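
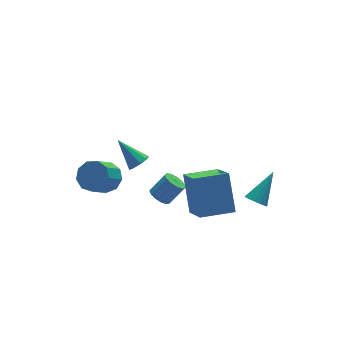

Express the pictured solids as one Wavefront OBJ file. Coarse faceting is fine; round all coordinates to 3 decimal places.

v -3.099 3.227 -3.635
v -2.602 3.604 -2.986
v -3.563 3.071 -1.937
v -4.061 2.693 -2.585
v -3.032 4 -3.179
v -3.994 3.467 -2.13
v -3.493 4.034 -3.585
v -4.455 3.501 -2.536
v -3.77 3.691 -4.014
v -4.732 3.157 -2.965
v -3.733 3.13 -4.266
v -4.695 2.596 -3.216
v -3.4 2.614 -4.222
v -4.362 2.081 -3.173
v -2.925 2.386 -3.903
v -3.887 1.852 -2.854
v -2.532 2.55 -3.459
v -3.494 2.017 -2.41
v -2.404 3.032 -3.097
v -3.366 2.498 -2.048
v 2.099 -2.68 -2.624
v 2.41 -3.201 -2.685
v 3.381 -2.06 -1.396
v 2.518 -3.043 -2.878
v 2.543 -2.813 -3.02
v 2.48 -2.557 -3.084
v 2.342 -2.325 -3.056
v 2.155 -2.163 -2.943
v 1.958 -2.104 -2.767
v 1.788 -2.159 -2.562
v 1.68 -2.317 -2.37
v 1.655 -2.546 -2.227
v 1.718 -2.803 -2.164
v 1.856 -3.035 -2.191
v 2.043 -3.196 -2.304
v 2.24 -3.256 -2.48
v -2.972 -0.334 0.663
v -2.449 -0.355 0.957
v -3.528 0.774 1.737
v -2.435 -0.066 0.666
v -2.672 0.098 0.374
v -3.049 0.06 0.217
v -3.39 -0.162 0.269
v -3.535 -0.465 0.506
v -3.417 -0.706 0.816
v -3.09 -0.773 1.055
v -2.707 -0.634 1.11
v -0.858 -1.481 -3.223
v -1.131 -3.067 -2.003
v -0.545 -0.194 -1.479
v -0.818 -1.78 -0.259
v 0.858 -1.82 -3.281
v 0.585 -3.406 -2.061
v 1.171 -0.533 -1.537
v 0.898 -2.119 -0.317
v -3.037 -2.652 0.189
v -2.754 -3.092 -0.082
v -1.979 -3.149 0.819
v -2.263 -2.708 1.091
v -2.612 -2.811 -0.187
v -1.837 -2.867 0.715
v -2.604 -2.479 -0.172
v -1.83 -2.535 0.729
v -2.735 -2.202 -0.043
v -1.96 -2.258 0.859
v -2.961 -2.067 0.16
v -2.186 -2.124 1.062
v -3.212 -2.119 0.373
v -2.437 -2.175 1.274
v -3.407 -2.339 0.527
v -2.632 -2.396 1.428
v -3.485 -2.659 0.574
v -2.71 -2.716 1.475
v -3.421 -2.976 0.499
v -2.646 -3.033 1.4
v -3.235 -3.191 0.325
v -2.46 -3.247 1.227
v -2.986 -3.234 0.109
v -2.211 -3.291 1.01
f 2 1 5
f 2 5 3
f 3 5 6
f 3 6 4
f 5 1 7
f 5 7 6
f 6 7 8
f 6 8 4
f 7 1 9
f 7 9 8
f 8 9 10
f 8 10 4
f 9 1 11
f 9 11 10
f 10 11 12
f 10 12 4
f 11 1 13
f 11 13 12
f 12 13 14
f 12 14 4
f 13 1 15
f 13 15 14
f 14 15 16
f 14 16 4
f 15 1 17
f 15 17 16
f 16 17 18
f 16 18 4
f 17 1 19
f 17 19 18
f 18 19 20
f 18 20 4
f 19 1 2
f 19 2 20
f 20 2 3
f 20 3 4
f 22 21 24
f 22 24 23
f 24 21 25
f 24 25 23
f 25 21 26
f 25 26 23
f 26 21 27
f 26 27 23
f 27 21 28
f 27 28 23
f 28 21 29
f 28 29 23
f 29 21 30
f 29 30 23
f 30 21 31
f 30 31 23
f 31 21 32
f 31 32 23
f 32 21 33
f 32 33 23
f 33 21 34
f 33 34 23
f 34 21 35
f 34 35 23
f 35 21 36
f 35 36 23
f 36 21 22
f 36 22 23
f 38 37 40
f 38 40 39
f 40 37 41
f 40 41 39
f 41 37 42
f 41 42 39
f 42 37 43
f 42 43 39
f 43 37 44
f 43 44 39
f 44 37 45
f 44 45 39
f 45 37 46
f 45 46 39
f 46 37 47
f 46 47 39
f 47 37 38
f 47 38 39
f 49 51 48
f 52 49 48
f 48 51 50
f 50 52 48
f 49 55 51
f 53 49 52
f 53 55 49
f 51 55 50
f 54 52 50
f 50 55 54
f 54 53 52
f 55 53 54
f 57 56 60
f 57 60 58
f 58 60 61
f 58 61 59
f 60 56 62
f 60 62 61
f 61 62 63
f 61 63 59
f 62 56 64
f 62 64 63
f 63 64 65
f 63 65 59
f 64 56 66
f 64 66 65
f 65 66 67
f 65 67 59
f 66 56 68
f 66 68 67
f 67 68 69
f 67 69 59
f 68 56 70
f 68 70 69
f 69 70 71
f 69 71 59
f 70 56 72
f 70 72 71
f 71 72 73
f 71 73 59
f 72 56 74
f 72 74 73
f 73 74 75
f 73 75 59
f 74 56 76
f 74 76 75
f 75 76 77
f 75 77 59
f 76 56 78
f 76 78 77
f 77 78 79
f 77 79 59
f 78 56 57
f 78 57 79
f 79 57 58
f 79 58 59



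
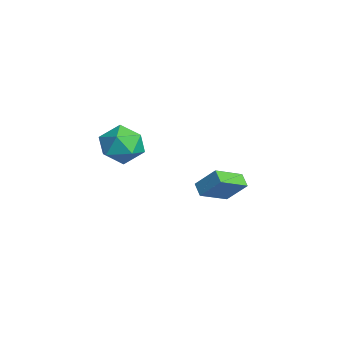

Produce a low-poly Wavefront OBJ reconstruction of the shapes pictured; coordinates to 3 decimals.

v -1.148 3.92 -4.043
v -0.494 2.428 -3.253
v -1.853 3.838 -3.613
v -1.199 2.347 -2.823
v -0.561 4.773 -2.917
v 0.093 3.282 -2.127
v -1.266 4.692 -2.487
v -0.612 3.2 -1.697
v 1.678 -2.182 2.416
v 2.129 -1.59 1.517
v 3.391 -2.29 3.203
v 3.842 -1.698 2.304
v 3.132 -1.161 3.058
v 2.073 -1.095 2.572
v 3.447 -2.785 2.148
v 2.388 -2.719 1.662
v 3.222 -1.963 1.351
v 3.027 -0.959 1.913
v 2.493 -2.921 2.807
v 2.298 -1.917 3.369
f 2 4 1
f 5 2 1
f 1 4 3
f 3 5 1
f 2 8 4
f 6 2 5
f 6 8 2
f 4 8 3
f 7 5 3
f 3 8 7
f 7 6 5
f 8 6 7
f 9 20 14
f 9 14 10
f 9 10 16
f 9 16 19
f 9 19 20
f 10 14 18
f 14 20 13
f 20 19 11
f 19 16 15
f 16 10 17
f 12 18 13
f 12 13 11
f 12 11 15
f 12 15 17
f 12 17 18
f 13 18 14
f 11 13 20
f 15 11 19
f 17 15 16
f 18 17 10



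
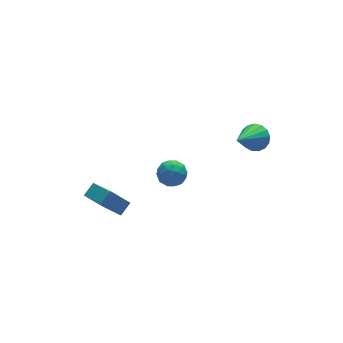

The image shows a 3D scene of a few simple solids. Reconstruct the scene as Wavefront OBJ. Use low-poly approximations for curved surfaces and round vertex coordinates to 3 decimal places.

v 3.773 -1.262 2.681
v 4.324 -1.433 3.191
v 2.307 -2.178 3.959
v 4.207 -1.099 3.296
v 3.991 -0.803 3.259
v 3.725 -0.612 3.091
v 3.469 -0.57 2.828
v 3.284 -0.687 2.532
v 3.21 -0.935 2.27
v 3.266 -1.258 2.102
v 3.437 -1.583 2.066
v 3.686 -1.833 2.172
v 3.955 -1.953 2.394
v 4.182 -1.915 2.682
v 4.315 -1.727 2.969
v -2.869 1.78 -3.017
v -2.626 0.194 -2.223
v -3.732 2.153 -2.007
v -3.489 0.567 -1.213
v -2.231 2.093 -2.587
v -1.988 0.507 -1.793
v -3.094 2.466 -1.577
v -2.851 0.88 -0.783
v 0.53 2.299 -1.371
v 1.195 2.438 -1.831
v 0.425 1.082 -1.889
v 1.09 1.221 -2.349
v 1.162 1.144 -1.536
v 1.227 1.897 -1.215
v 0.393 1.623 -2.505
v 0.458 2.376 -2.184
v 1.11 2.02 -2.531
v 1.586 1.724 -1.932
v 0.034 1.796 -1.788
v 0.51 1.5 -1.189
v 0.872 2.475 -1.555
v 0.748 1.045 -2.165
v 0.791 1 -1.686
v 1.182 1.081 -1.957
v 0.891 2.157 -1.194
v 1.282 2.239 -1.464
v 1.262 1.478 -1.29
v 0.338 1.281 -2.256
v 0.729 1.363 -2.526
v 0.438 2.439 -1.763
v 0.829 2.52 -2.034
v 0.358 2.042 -2.43
v 1.213 2.311 -2.237
v 1.151 1.596 -2.542
v 0.741 1.832 -2.634
v 0.779 2.275 -2.445
v 1.492 2.137 -1.885
v 1.431 1.422 -2.19
v 1.473 1.377 -1.712
v 1.511 1.819 -1.524
v 1.442 1.891 -2.297
v 0.189 2.098 -1.53
v 0.128 1.383 -1.835
v 0.109 1.701 -2.196
v 0.147 2.143 -2.008
v 0.469 1.924 -1.178
v 0.407 1.209 -1.483
v 0.841 1.245 -1.275
v 0.879 1.688 -1.086
v 0.178 1.629 -1.423
f 2 1 4
f 2 4 3
f 4 1 5
f 4 5 3
f 5 1 6
f 5 6 3
f 6 1 7
f 6 7 3
f 7 1 8
f 7 8 3
f 8 1 9
f 8 9 3
f 9 1 10
f 9 10 3
f 10 1 11
f 10 11 3
f 11 1 12
f 11 12 3
f 12 1 13
f 12 13 3
f 13 1 14
f 13 14 3
f 14 1 15
f 14 15 3
f 15 1 2
f 15 2 3
f 17 19 16
f 20 17 16
f 16 19 18
f 18 20 16
f 17 23 19
f 21 17 20
f 21 23 17
f 19 23 18
f 22 20 18
f 18 23 22
f 22 21 20
f 23 21 22
f 24 61 40
f 61 35 64
f 40 64 29
f 61 64 40
f 24 40 36
f 40 29 41
f 36 41 25
f 40 41 36
f 24 36 45
f 36 25 46
f 45 46 31
f 36 46 45
f 24 45 57
f 45 31 60
f 57 60 34
f 45 60 57
f 24 57 61
f 57 34 65
f 61 65 35
f 57 65 61
f 25 41 52
f 41 29 55
f 52 55 33
f 41 55 52
f 29 64 42
f 64 35 63
f 42 63 28
f 64 63 42
f 35 65 62
f 65 34 58
f 62 58 26
f 65 58 62
f 34 60 59
f 60 31 47
f 59 47 30
f 60 47 59
f 31 46 51
f 46 25 48
f 51 48 32
f 46 48 51
f 27 53 39
f 53 33 54
f 39 54 28
f 53 54 39
f 27 39 37
f 39 28 38
f 37 38 26
f 39 38 37
f 27 37 44
f 37 26 43
f 44 43 30
f 37 43 44
f 27 44 49
f 44 30 50
f 49 50 32
f 44 50 49
f 27 49 53
f 49 32 56
f 53 56 33
f 49 56 53
f 28 54 42
f 54 33 55
f 42 55 29
f 54 55 42
f 26 38 62
f 38 28 63
f 62 63 35
f 38 63 62
f 30 43 59
f 43 26 58
f 59 58 34
f 43 58 59
f 32 50 51
f 50 30 47
f 51 47 31
f 50 47 51
f 33 56 52
f 56 32 48
f 52 48 25
f 56 48 52



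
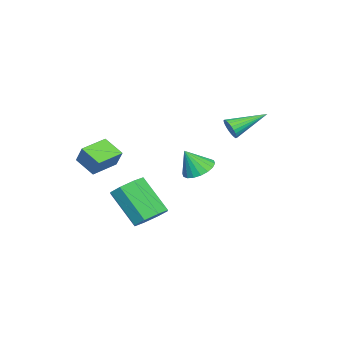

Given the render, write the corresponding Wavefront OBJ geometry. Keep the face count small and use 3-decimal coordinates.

v -1.865 1.182 -2.918
v -1.027 1.186 -3.153
v -1.515 0.578 -1.682
v -1.068 1.528 -2.974
v -1.267 1.8 -2.785
v -1.584 1.951 -2.622
v -1.957 1.949 -2.517
v -2.312 1.795 -2.492
v -2.578 1.52 -2.552
v -2.702 1.178 -2.684
v -2.661 0.837 -2.862
v -2.462 0.564 -3.052
v -2.145 0.414 -3.215
v -1.772 0.416 -3.319
v -1.417 0.569 -3.344
v -1.152 0.844 -3.285
v 3.975 -1.98 -1.14
v 3.553 -2.922 -0.548
v 2.734 -1.312 -0.962
v 2.312 -2.254 -0.37
v 4.328 -1.566 -0.23
v 3.906 -2.508 0.362
v 3.087 -0.898 -0.052
v 2.665 -1.84 0.54
v 2.547 0.254 -4.251
v 3.427 0.226 -3.951
v 2.833 -1.121 -2.33
v 1.953 -1.094 -2.629
v 3.053 0.752 -3.651
v 2.459 -0.595 -2.029
v 2.383 0.986 -3.702
v 1.789 -0.361 -2.081
v 1.809 0.791 -4.074
v 1.215 -0.556 -2.453
v 1.667 0.281 -4.55
v 1.073 -1.066 -2.929
v 2.041 -0.245 -4.851
v 1.447 -1.592 -3.229
v 2.711 -0.479 -4.799
v 2.117 -1.826 -3.178
v 3.285 -0.284 -4.427
v 2.691 -1.631 -2.806
v 0.283 3.275 0.82
v 0.619 3.294 1.316
v -0.803 4.705 1.5
v 0.732 3.446 1.179
v 0.777 3.571 0.986
v 0.747 3.652 0.769
v 0.646 3.675 0.559
v 0.49 3.637 0.388
v 0.302 3.545 0.284
v 0.111 3.411 0.261
v -0.053 3.256 0.323
v -0.167 3.105 0.461
v -0.212 2.979 0.653
v -0.181 2.898 0.871
v -0.08 2.875 1.081
v 0.076 2.913 1.251
v 0.264 3.006 1.355
v 0.454 3.139 1.378
f 2 1 4
f 2 4 3
f 4 1 5
f 4 5 3
f 5 1 6
f 5 6 3
f 6 1 7
f 6 7 3
f 7 1 8
f 7 8 3
f 8 1 9
f 8 9 3
f 9 1 10
f 9 10 3
f 10 1 11
f 10 11 3
f 11 1 12
f 11 12 3
f 12 1 13
f 12 13 3
f 13 1 14
f 13 14 3
f 14 1 15
f 14 15 3
f 15 1 16
f 15 16 3
f 16 1 2
f 16 2 3
f 18 20 17
f 21 18 17
f 17 20 19
f 19 21 17
f 18 24 20
f 22 18 21
f 22 24 18
f 20 24 19
f 23 21 19
f 19 24 23
f 23 22 21
f 24 22 23
f 26 25 29
f 26 29 27
f 27 29 30
f 27 30 28
f 29 25 31
f 29 31 30
f 30 31 32
f 30 32 28
f 31 25 33
f 31 33 32
f 32 33 34
f 32 34 28
f 33 25 35
f 33 35 34
f 34 35 36
f 34 36 28
f 35 25 37
f 35 37 36
f 36 37 38
f 36 38 28
f 37 25 39
f 37 39 38
f 38 39 40
f 38 40 28
f 39 25 41
f 39 41 40
f 40 41 42
f 40 42 28
f 41 25 26
f 41 26 42
f 42 26 27
f 42 27 28
f 44 43 46
f 44 46 45
f 46 43 47
f 46 47 45
f 47 43 48
f 47 48 45
f 48 43 49
f 48 49 45
f 49 43 50
f 49 50 45
f 50 43 51
f 50 51 45
f 51 43 52
f 51 52 45
f 52 43 53
f 52 53 45
f 53 43 54
f 53 54 45
f 54 43 55
f 54 55 45
f 55 43 56
f 55 56 45
f 56 43 57
f 56 57 45
f 57 43 58
f 57 58 45
f 58 43 59
f 58 59 45
f 59 43 60
f 59 60 45
f 60 43 44
f 60 44 45



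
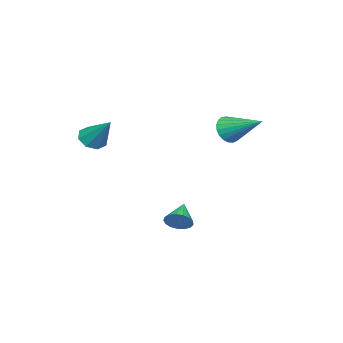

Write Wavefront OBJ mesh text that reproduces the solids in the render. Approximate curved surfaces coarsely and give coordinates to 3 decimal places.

v 0.884 1.996 -3.161
v 1.275 1.734 -2.643
v -0.244 1.664 -2.479
v 1.232 2.055 -2.557
v 1.11 2.362 -2.609
v 0.936 2.586 -2.787
v 0.75 2.675 -3.052
v 0.595 2.608 -3.341
v 0.506 2.401 -3.589
v 0.504 2.102 -3.739
v 0.588 1.778 -3.757
v 0.741 1.505 -3.638
v 0.926 1.344 -3.41
v 1.102 1.332 -3.125
v 1.228 1.473 -2.848
v 3.154 -1.119 2.226
v 3.797 -1.476 2.308
v 3.686 0.139 3.534
v 3.822 -1.073 1.911
v 3.456 -0.697 1.698
v 2.913 -0.568 1.795
v 2.511 -0.761 2.144
v 2.486 -1.164 2.542
v 2.853 -1.54 2.754
v 3.396 -1.669 2.658
v -3.047 2.487 1.541
v -2.438 2.168 1.987
v -2.713 4.413 2.459
v -2.273 2.273 1.708
v -2.243 2.415 1.399
v -2.351 2.569 1.115
v -2.58 2.709 0.905
v -2.89 2.811 0.804
v -3.226 2.857 0.831
v -3.532 2.838 0.981
v -3.754 2.759 1.227
v -3.854 2.633 1.528
v -3.814 2.482 1.831
v -3.642 2.331 2.084
v -3.367 2.208 2.242
v -3.036 2.132 2.28
v -2.708 2.118 2.19
f 2 1 4
f 2 4 3
f 4 1 5
f 4 5 3
f 5 1 6
f 5 6 3
f 6 1 7
f 6 7 3
f 7 1 8
f 7 8 3
f 8 1 9
f 8 9 3
f 9 1 10
f 9 10 3
f 10 1 11
f 10 11 3
f 11 1 12
f 11 12 3
f 12 1 13
f 12 13 3
f 13 1 14
f 13 14 3
f 14 1 15
f 14 15 3
f 15 1 2
f 15 2 3
f 17 16 19
f 17 19 18
f 19 16 20
f 19 20 18
f 20 16 21
f 20 21 18
f 21 16 22
f 21 22 18
f 22 16 23
f 22 23 18
f 23 16 24
f 23 24 18
f 24 16 25
f 24 25 18
f 25 16 17
f 25 17 18
f 27 26 29
f 27 29 28
f 29 26 30
f 29 30 28
f 30 26 31
f 30 31 28
f 31 26 32
f 31 32 28
f 32 26 33
f 32 33 28
f 33 26 34
f 33 34 28
f 34 26 35
f 34 35 28
f 35 26 36
f 35 36 28
f 36 26 37
f 36 37 28
f 37 26 38
f 37 38 28
f 38 26 39
f 38 39 28
f 39 26 40
f 39 40 28
f 40 26 41
f 40 41 28
f 41 26 42
f 41 42 28
f 42 26 27
f 42 27 28



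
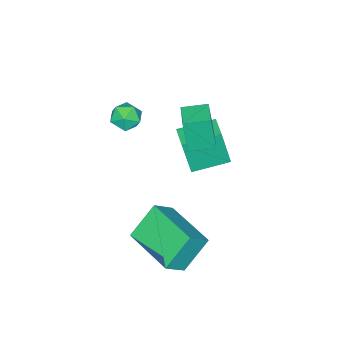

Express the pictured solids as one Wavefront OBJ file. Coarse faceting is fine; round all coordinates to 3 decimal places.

v -3.584 -2.937 -0.721
v -3.43 -3.276 0.918
v -4.739 -1.981 -0.415
v -4.585 -2.32 1.223
v -2.915 -2.16 -0.623
v -2.761 -2.499 1.015
v -4.07 -1.204 -0.318
v -3.916 -1.543 1.321
v -3.564 -1.645 1.751
v -3.569 -1.908 3.269
v -2.755 -0.926 1.879
v -2.76 -1.189 3.396
v -2.88 -2.391 1.624
v -2.885 -2.654 3.141
v -2.071 -1.672 1.751
v -2.076 -1.935 3.269
v -1.654 -3.46 3.394
v -1.104 -3.094 3.446
v -1.056 -4.346 3.314
v -0.506 -3.98 3.366
v -0.908 -4.051 3.888
v -1.278 -3.503 3.937
v -0.882 -3.937 2.823
v -1.252 -3.389 2.872
v -0.627 -3.388 3.094
v -0.644 -3.459 3.752
v -1.516 -3.981 3.008
v -1.533 -4.052 3.666
v -1.112 -1.635 -0.944
v -0.305 -1.847 -0.182
v -0.547 0.439 -0.965
v 0.259 0.227 -0.202
v -0.079 -1.927 -2.118
v 0.727 -2.139 -1.355
v 0.485 0.147 -2.138
v 1.292 -0.065 -1.376
f 2 4 1
f 5 2 1
f 1 4 3
f 3 5 1
f 2 8 4
f 6 2 5
f 6 8 2
f 4 8 3
f 7 5 3
f 3 8 7
f 7 6 5
f 8 6 7
f 10 12 9
f 13 10 9
f 9 12 11
f 11 13 9
f 10 16 12
f 14 10 13
f 14 16 10
f 12 16 11
f 15 13 11
f 11 16 15
f 15 14 13
f 16 14 15
f 17 28 22
f 17 22 18
f 17 18 24
f 17 24 27
f 17 27 28
f 18 22 26
f 22 28 21
f 28 27 19
f 27 24 23
f 24 18 25
f 20 26 21
f 20 21 19
f 20 19 23
f 20 23 25
f 20 25 26
f 21 26 22
f 19 21 28
f 23 19 27
f 25 23 24
f 26 25 18
f 30 32 29
f 33 30 29
f 29 32 31
f 31 33 29
f 30 36 32
f 34 30 33
f 34 36 30
f 32 36 31
f 35 33 31
f 31 36 35
f 35 34 33
f 36 34 35



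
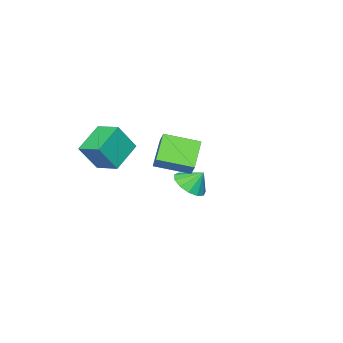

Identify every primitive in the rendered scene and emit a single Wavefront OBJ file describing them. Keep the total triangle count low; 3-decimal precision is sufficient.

v -2.237 -0.569 -2.489
v -1.76 0.214 -2.957
v -2.483 0.129 -1.571
v -2.315 0.238 -3.124
v -2.846 0.005 -3.09
v -3.183 -0.41 -2.864
v -3.22 -0.876 -2.52
v -2.944 -1.244 -2.166
v -2.444 -1.398 -1.914
v -1.879 -1.289 -1.845
v -1.426 -0.952 -1.981
v -1.232 -0.493 -2.278
v -1.356 -0.058 -2.642
v 3.066 1.242 2.74
v 3.39 1.657 3.355
v 2.08 2.751 2.24
v 2.405 3.166 2.856
v 4.475 1.794 1.624
v 4.8 2.209 2.24
v 3.49 3.303 1.125
v 3.814 3.718 1.74
v 3.972 -1.862 0.518
v 2.36 -1.875 1.504
v 4.135 -0.522 0.802
v 2.523 -0.535 1.789
v 4.877 -2.285 1.991
v 3.265 -2.298 2.978
v 5.04 -0.945 2.276
v 3.428 -0.958 3.262
f 2 1 4
f 2 4 3
f 4 1 5
f 4 5 3
f 5 1 6
f 5 6 3
f 6 1 7
f 6 7 3
f 7 1 8
f 7 8 3
f 8 1 9
f 8 9 3
f 9 1 10
f 9 10 3
f 10 1 11
f 10 11 3
f 11 1 12
f 11 12 3
f 12 1 13
f 12 13 3
f 13 1 2
f 13 2 3
f 15 17 14
f 18 15 14
f 14 17 16
f 16 18 14
f 15 21 17
f 19 15 18
f 19 21 15
f 17 21 16
f 20 18 16
f 16 21 20
f 20 19 18
f 21 19 20
f 23 25 22
f 26 23 22
f 22 25 24
f 24 26 22
f 23 29 25
f 27 23 26
f 27 29 23
f 25 29 24
f 28 26 24
f 24 29 28
f 28 27 26
f 29 27 28



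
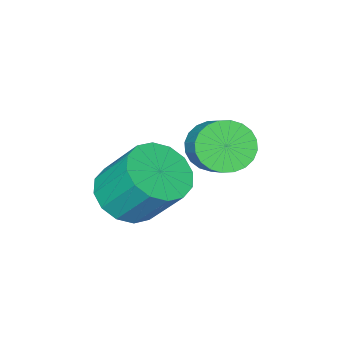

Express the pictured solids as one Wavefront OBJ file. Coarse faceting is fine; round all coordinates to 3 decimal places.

v 1.929 1.121 0.433
v 3 1.313 0.504
v 2.701 2.43 1.998
v 1.631 2.239 1.927
v 2.802 1.716 0.162
v 2.503 2.834 1.657
v 2.37 1.96 -0.106
v 2.071 3.078 1.388
v 1.82 1.979 -0.231
v 1.521 3.097 1.264
v 1.299 1.768 -0.177
v 1 2.886 1.317
v 0.947 1.384 0.04
v 0.649 2.502 1.534
v 0.859 0.93 0.362
v 0.56 2.047 1.856
v 1.057 0.526 0.703
v 0.758 1.644 2.198
v 1.489 0.282 0.972
v 1.19 1.4 2.466
v 2.039 0.263 1.096
v 1.74 1.381 2.591
v 2.56 0.474 1.043
v 2.261 1.592 2.537
v 2.911 0.858 0.826
v 2.613 1.976 2.32
v 0.344 3.077 2.845
v 0.785 3.395 2.166
v 1.356 4.461 3.036
v 0.916 4.143 3.715
v 0.494 3.569 2.143
v 1.065 4.635 3.014
v 0.181 3.668 2.228
v 0.752 4.734 3.098
v -0.108 3.677 2.407
v 0.463 4.743 3.277
v -0.328 3.595 2.652
v 0.244 4.661 3.522
v -0.445 3.433 2.927
v 0.126 4.499 3.797
v -0.442 3.218 3.189
v 0.129 4.284 4.059
v -0.32 2.981 3.399
v 0.252 4.047 4.269
v -0.096 2.759 3.524
v 0.475 3.825 4.394
v 0.195 2.585 3.546
v 0.766 3.651 4.417
v 0.508 2.486 3.462
v 1.079 3.552 4.332
v 0.797 2.477 3.283
v 1.368 3.543 4.153
v 1.016 2.559 3.038
v 1.588 3.625 3.908
v 1.134 2.721 2.763
v 1.705 3.787 3.633
v 1.131 2.936 2.501
v 1.702 4.002 3.371
v 1.008 3.173 2.291
v 1.58 4.239 3.161
f 2 1 5
f 2 5 3
f 3 5 6
f 3 6 4
f 5 1 7
f 5 7 6
f 6 7 8
f 6 8 4
f 7 1 9
f 7 9 8
f 8 9 10
f 8 10 4
f 9 1 11
f 9 11 10
f 10 11 12
f 10 12 4
f 11 1 13
f 11 13 12
f 12 13 14
f 12 14 4
f 13 1 15
f 13 15 14
f 14 15 16
f 14 16 4
f 15 1 17
f 15 17 16
f 16 17 18
f 16 18 4
f 17 1 19
f 17 19 18
f 18 19 20
f 18 20 4
f 19 1 21
f 19 21 20
f 20 21 22
f 20 22 4
f 21 1 23
f 21 23 22
f 22 23 24
f 22 24 4
f 23 1 25
f 23 25 24
f 24 25 26
f 24 26 4
f 25 1 2
f 25 2 26
f 26 2 3
f 26 3 4
f 28 27 31
f 28 31 29
f 29 31 32
f 29 32 30
f 31 27 33
f 31 33 32
f 32 33 34
f 32 34 30
f 33 27 35
f 33 35 34
f 34 35 36
f 34 36 30
f 35 27 37
f 35 37 36
f 36 37 38
f 36 38 30
f 37 27 39
f 37 39 38
f 38 39 40
f 38 40 30
f 39 27 41
f 39 41 40
f 40 41 42
f 40 42 30
f 41 27 43
f 41 43 42
f 42 43 44
f 42 44 30
f 43 27 45
f 43 45 44
f 44 45 46
f 44 46 30
f 45 27 47
f 45 47 46
f 46 47 48
f 46 48 30
f 47 27 49
f 47 49 48
f 48 49 50
f 48 50 30
f 49 27 51
f 49 51 50
f 50 51 52
f 50 52 30
f 51 27 53
f 51 53 52
f 52 53 54
f 52 54 30
f 53 27 55
f 53 55 54
f 54 55 56
f 54 56 30
f 55 27 57
f 55 57 56
f 56 57 58
f 56 58 30
f 57 27 59
f 57 59 58
f 58 59 60
f 58 60 30
f 59 27 28
f 59 28 60
f 60 28 29
f 60 29 30



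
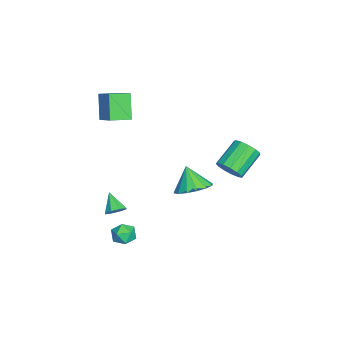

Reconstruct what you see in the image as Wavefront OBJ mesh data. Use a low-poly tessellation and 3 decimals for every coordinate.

v 0.007 -3.325 -3.223
v 0.314 -3.078 -2.797
v -0.767 -3.715 -2.437
v 0.007 -2.805 -2.965
v -0.301 -2.837 -3.283
v -0.428 -3.154 -3.567
v -0.3 -3.571 -3.648
v 0.008 -3.844 -3.481
v 0.315 -3.813 -3.162
v 0.442 -3.495 -2.879
v -3.462 0.212 -4.058
v -2.597 0.463 -3.559
v -4.058 -0.192 -2.822
v -2.892 0.907 -3.556
v -3.34 1.165 -3.688
v -3.82 1.167 -3.919
v -4.205 0.913 -4.187
v -4.39 0.472 -4.421
v -4.327 -0.04 -4.557
v -4.032 -0.484 -4.56
v -3.584 -0.742 -4.428
v -3.104 -0.744 -4.197
v -2.719 -0.49 -3.929
v -2.534 -0.048 -3.695
v 2.071 -2.396 -3.056
v 2.365 -2.636 -3.624
v 1.135 -2.924 -3.316
v 1.429 -3.164 -3.884
v 1.634 -3.388 -3.272
v 2.213 -3.062 -3.111
v 1.287 -2.498 -3.829
v 1.866 -2.172 -3.668
v 1.88 -2.699 -4.102
v 2.095 -3.25 -3.758
v 1.405 -2.31 -3.182
v 1.62 -2.861 -2.838
v 0.686 2.14 0.642
v 1.185 2.216 1.183
v 0.113 3.016 2.059
v -0.386 2.94 1.518
v 1.23 2.547 0.934
v 0.158 3.348 1.811
v 1.102 2.75 0.593
v 0.03 3.551 1.47
v 0.842 2.758 0.267
v -0.23 3.559 1.144
v 0.533 2.571 0.06
v -0.54 3.371 0.937
v 0.272 2.246 0.038
v -0.801 3.047 0.915
v 0.143 1.888 0.207
v -0.93 2.688 1.084
v 0.186 1.609 0.515
v -0.886 2.41 1.391
v 0.388 1.499 0.862
v -0.684 2.3 1.739
v 0.685 1.593 1.14
v -0.387 2.393 2.017
v 0.982 1.86 1.259
v -0.09 2.66 2.136
v -4.165 -4.526 2.337
v -2.78 -3.848 3.323
v -4.547 -3.517 2.18
v -3.162 -2.84 3.166
v -3.298 -4.4 1.034
v -1.913 -3.723 2.02
v -3.68 -3.392 0.877
v -2.295 -2.714 1.863
f 2 1 4
f 2 4 3
f 4 1 5
f 4 5 3
f 5 1 6
f 5 6 3
f 6 1 7
f 6 7 3
f 7 1 8
f 7 8 3
f 8 1 9
f 8 9 3
f 9 1 10
f 9 10 3
f 10 1 2
f 10 2 3
f 12 11 14
f 12 14 13
f 14 11 15
f 14 15 13
f 15 11 16
f 15 16 13
f 16 11 17
f 16 17 13
f 17 11 18
f 17 18 13
f 18 11 19
f 18 19 13
f 19 11 20
f 19 20 13
f 20 11 21
f 20 21 13
f 21 11 22
f 21 22 13
f 22 11 23
f 22 23 13
f 23 11 24
f 23 24 13
f 24 11 12
f 24 12 13
f 25 36 30
f 25 30 26
f 25 26 32
f 25 32 35
f 25 35 36
f 26 30 34
f 30 36 29
f 36 35 27
f 35 32 31
f 32 26 33
f 28 34 29
f 28 29 27
f 28 27 31
f 28 31 33
f 28 33 34
f 29 34 30
f 27 29 36
f 31 27 35
f 33 31 32
f 34 33 26
f 38 37 41
f 38 41 39
f 39 41 42
f 39 42 40
f 41 37 43
f 41 43 42
f 42 43 44
f 42 44 40
f 43 37 45
f 43 45 44
f 44 45 46
f 44 46 40
f 45 37 47
f 45 47 46
f 46 47 48
f 46 48 40
f 47 37 49
f 47 49 48
f 48 49 50
f 48 50 40
f 49 37 51
f 49 51 50
f 50 51 52
f 50 52 40
f 51 37 53
f 51 53 52
f 52 53 54
f 52 54 40
f 53 37 55
f 53 55 54
f 54 55 56
f 54 56 40
f 55 37 57
f 55 57 56
f 56 57 58
f 56 58 40
f 57 37 59
f 57 59 58
f 58 59 60
f 58 60 40
f 59 37 38
f 59 38 60
f 60 38 39
f 60 39 40
f 62 64 61
f 65 62 61
f 61 64 63
f 63 65 61
f 62 68 64
f 66 62 65
f 66 68 62
f 64 68 63
f 67 65 63
f 63 68 67
f 67 66 65
f 68 66 67



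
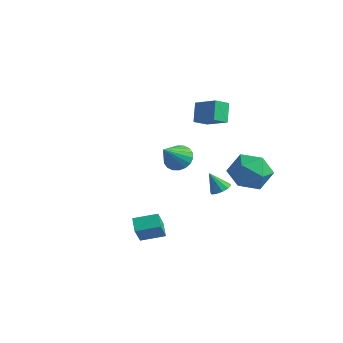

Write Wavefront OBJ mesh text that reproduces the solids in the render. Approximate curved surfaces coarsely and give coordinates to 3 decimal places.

v -0.026 3.129 -2.937
v 0.413 2.752 -2.777
v -0.614 2.891 -1.883
v 0.501 3.09 -2.652
v 0.387 3.442 -2.635
v 0.116 3.675 -2.734
v -0.209 3.699 -2.911
v -0.464 3.506 -3.097
v -0.552 3.168 -3.222
v -0.439 2.815 -3.238
v -0.168 2.582 -3.139
v 0.157 2.558 -2.963
v 0.402 -3.319 -3.457
v 0.663 -3.97 -2.363
v -0.193 -2.846 -3.034
v 0.068 -3.497 -1.94
v 1.292 -2.463 -3.16
v 1.553 -3.114 -2.066
v 0.697 -1.99 -2.737
v 0.958 -2.641 -1.643
v -1.545 2.743 1.581
v -2.005 3.383 2.539
v -1.341 3.548 1.141
v -1.8 4.189 2.099
v -0.2 2.751 2.221
v -0.659 3.392 3.179
v 0.005 3.557 1.781
v -0.455 4.197 2.739
v -2.906 3.11 -1.752
v -2.171 2.858 -2.098
v -2.774 1.81 -0.528
v -2.06 3.112 -1.84
v -2.117 3.365 -1.565
v -2.33 3.568 -1.327
v -2.656 3.68 -1.173
v -3.033 3.679 -1.134
v -3.384 3.565 -1.217
v -3.64 3.361 -1.406
v -3.751 3.108 -1.664
v -3.694 2.854 -1.939
v -3.481 2.651 -2.177
v -3.155 2.539 -2.331
v -2.778 2.54 -2.37
v -2.427 2.654 -2.287
v 1.568 4.291 -0.602
v 2.71 3.987 -1.014
v 0.97 2.373 -0.846
v 2.112 2.069 -1.258
v 1.942 2.377 -0.058
v 2.312 3.563 0.093
v 1.368 2.797 -1.953
v 1.738 3.983 -1.802
v 2.586 3.064 -1.85
v 2.941 2.805 -0.678
v 0.739 3.555 -1.182
v 1.094 3.296 -0.01
f 2 1 4
f 2 4 3
f 4 1 5
f 4 5 3
f 5 1 6
f 5 6 3
f 6 1 7
f 6 7 3
f 7 1 8
f 7 8 3
f 8 1 9
f 8 9 3
f 9 1 10
f 9 10 3
f 10 1 11
f 10 11 3
f 11 1 12
f 11 12 3
f 12 1 2
f 12 2 3
f 14 16 13
f 17 14 13
f 13 16 15
f 15 17 13
f 14 20 16
f 18 14 17
f 18 20 14
f 16 20 15
f 19 17 15
f 15 20 19
f 19 18 17
f 20 18 19
f 22 24 21
f 25 22 21
f 21 24 23
f 23 25 21
f 22 28 24
f 26 22 25
f 26 28 22
f 24 28 23
f 27 25 23
f 23 28 27
f 27 26 25
f 28 26 27
f 30 29 32
f 30 32 31
f 32 29 33
f 32 33 31
f 33 29 34
f 33 34 31
f 34 29 35
f 34 35 31
f 35 29 36
f 35 36 31
f 36 29 37
f 36 37 31
f 37 29 38
f 37 38 31
f 38 29 39
f 38 39 31
f 39 29 40
f 39 40 31
f 40 29 41
f 40 41 31
f 41 29 42
f 41 42 31
f 42 29 43
f 42 43 31
f 43 29 44
f 43 44 31
f 44 29 30
f 44 30 31
f 45 56 50
f 45 50 46
f 45 46 52
f 45 52 55
f 45 55 56
f 46 50 54
f 50 56 49
f 56 55 47
f 55 52 51
f 52 46 53
f 48 54 49
f 48 49 47
f 48 47 51
f 48 51 53
f 48 53 54
f 49 54 50
f 47 49 56
f 51 47 55
f 53 51 52
f 54 53 46



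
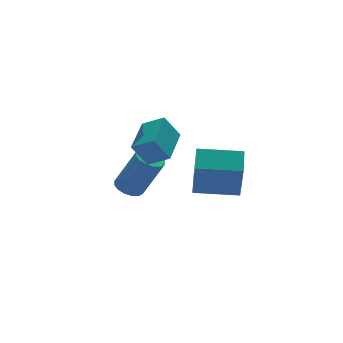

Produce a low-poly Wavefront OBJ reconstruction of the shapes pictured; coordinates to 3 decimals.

v -1.588 -3.536 0.022
v -1.911 -4.338 1.925
v -0.987 -2.556 0.537
v -1.31 -3.358 2.44
v 0.09 -4.502 -0.1
v -0.233 -5.304 1.803
v 0.691 -3.522 0.415
v 0.368 -4.324 2.318
v -2.238 0.99 -1.712
v -1.601 0.888 -1.982
v -0.885 0.208 -0.039
v -1.522 0.31 0.232
v -1.598 1.23 -1.863
v -0.882 0.55 0.08
v -1.767 1.508 -1.704
v -1.051 0.828 0.24
v -2.062 1.647 -1.546
v -1.346 0.967 0.397
v -2.405 1.61 -1.433
v -1.689 0.93 0.51
v -2.702 1.407 -1.395
v -1.986 0.727 0.549
v -2.875 1.092 -1.441
v -2.159 0.412 0.502
v -2.878 0.75 -1.56
v -2.162 0.07 0.383
v -2.709 0.472 -1.72
v -1.993 -0.208 0.224
v -2.414 0.333 -1.877
v -1.698 -0.347 0.066
v -2.071 0.37 -1.99
v -1.355 -0.31 -0.047
v -1.774 0.573 -2.029
v -1.058 -0.107 -0.085
v -3.559 -1.934 2.419
v -2.904 -2.665 2.958
v -2.327 -0.512 2.85
v -1.672 -1.243 3.389
v -2.928 -2.157 1.351
v -2.273 -2.888 1.89
v -1.696 -0.735 1.782
v -1.041 -1.466 2.321
f 2 4 1
f 5 2 1
f 1 4 3
f 3 5 1
f 2 8 4
f 6 2 5
f 6 8 2
f 4 8 3
f 7 5 3
f 3 8 7
f 7 6 5
f 8 6 7
f 10 9 13
f 10 13 11
f 11 13 14
f 11 14 12
f 13 9 15
f 13 15 14
f 14 15 16
f 14 16 12
f 15 9 17
f 15 17 16
f 16 17 18
f 16 18 12
f 17 9 19
f 17 19 18
f 18 19 20
f 18 20 12
f 19 9 21
f 19 21 20
f 20 21 22
f 20 22 12
f 21 9 23
f 21 23 22
f 22 23 24
f 22 24 12
f 23 9 25
f 23 25 24
f 24 25 26
f 24 26 12
f 25 9 27
f 25 27 26
f 26 27 28
f 26 28 12
f 27 9 29
f 27 29 28
f 28 29 30
f 28 30 12
f 29 9 31
f 29 31 30
f 30 31 32
f 30 32 12
f 31 9 33
f 31 33 32
f 32 33 34
f 32 34 12
f 33 9 10
f 33 10 34
f 34 10 11
f 34 11 12
f 36 38 35
f 39 36 35
f 35 38 37
f 37 39 35
f 36 42 38
f 40 36 39
f 40 42 36
f 38 42 37
f 41 39 37
f 37 42 41
f 41 40 39
f 42 40 41



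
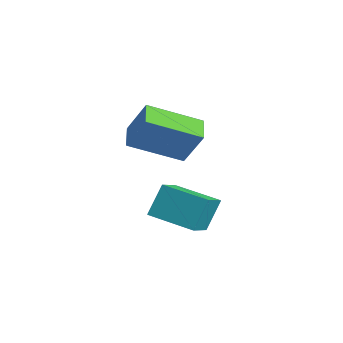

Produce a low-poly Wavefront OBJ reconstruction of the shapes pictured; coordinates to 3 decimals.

v -3.16 1.981 -1.484
v -3.863 2.343 -1.199
v -2.685 3.441 -2.167
v -3.388 3.802 -1.883
v -2.592 2.278 -0.457
v -3.295 2.639 -0.173
v -2.117 3.737 -1.141
v -2.82 4.099 -0.856
v -1.228 2.032 -3.211
v -1.339 2.507 -2.304
v -0.21 2.807 -3.492
v -0.321 3.282 -2.585
v -0.559 1.318 -2.755
v -0.67 1.793 -1.848
v 0.459 2.093 -3.036
v 0.348 2.568 -2.129
f 2 4 1
f 5 2 1
f 1 4 3
f 3 5 1
f 2 8 4
f 6 2 5
f 6 8 2
f 4 8 3
f 7 5 3
f 3 8 7
f 7 6 5
f 8 6 7
f 10 12 9
f 13 10 9
f 9 12 11
f 11 13 9
f 10 16 12
f 14 10 13
f 14 16 10
f 12 16 11
f 15 13 11
f 11 16 15
f 15 14 13
f 16 14 15



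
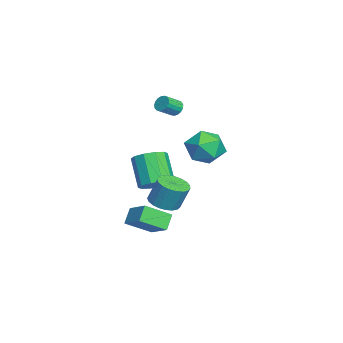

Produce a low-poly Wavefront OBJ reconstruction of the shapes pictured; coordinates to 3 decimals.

v -1.333 -1.436 -3.614
v -0.929 -2.781 -2.787
v -0.223 -0.647 -2.874
v 0.181 -1.992 -2.047
v -0.661 -1.688 -4.353
v -0.257 -3.033 -3.526
v 0.449 -0.899 -3.613
v 0.853 -2.244 -2.786
v -3.284 2.085 0.227
v -2.776 1.745 1.257
v -3.704 0.235 -0.177
v -3.196 -0.105 0.853
v -4.223 0.513 0.867
v -3.963 1.657 1.117
v -2.517 0.323 -0.037
v -2.257 1.467 0.213
v -2.302 0.656 1.094
v -3.356 0.773 1.653
v -3.124 1.207 -0.573
v -4.178 1.324 -0.014
v -3.757 -0.523 3.092
v -3.435 -0.595 2.69
v -2.901 -1.309 3.246
v -3.223 -1.237 3.648
v -3.327 -0.413 2.821
v -2.793 -1.126 3.377
v -3.318 -0.256 3.014
v -2.784 -0.969 3.57
v -3.409 -0.16 3.225
v -2.876 -0.873 3.78
v -3.58 -0.147 3.405
v -3.047 -0.861 3.961
v -3.792 -0.221 3.514
v -3.258 -0.934 4.069
v -3.995 -0.364 3.526
v -3.462 -1.077 4.082
v -4.144 -0.543 3.439
v -3.61 -1.256 3.994
v -4.204 -0.718 3.272
v -3.671 -1.431 3.828
v -4.162 -0.848 3.064
v -3.628 -1.561 3.62
v -4.027 -0.904 2.863
v -3.493 -1.617 3.418
v -3.83 -0.873 2.714
v -3.296 -1.586 3.27
v -3.616 -0.761 2.652
v -3.083 -1.475 3.207
v -3.306 -1.507 -2.243
v -2.52 -1.774 -1.743
v -3.667 -2.181 -0.156
v -4.454 -1.913 -0.657
v -2.605 -1.188 -1.654
v -3.752 -1.594 -0.068
v -2.958 -0.723 -1.79
v -4.106 -1.13 -0.204
v -3.444 -0.557 -2.1
v -4.592 -0.964 -0.513
v -3.878 -0.754 -2.464
v -5.025 -1.161 -0.877
v -4.093 -1.239 -2.744
v -5.24 -1.646 -1.157
v -4.008 -1.826 -2.832
v -5.155 -2.232 -1.246
v -3.654 -2.29 -2.696
v -4.802 -2.697 -1.11
v -3.168 -2.456 -2.387
v -4.316 -2.863 -0.8
v -2.735 -2.259 -2.023
v -3.882 -2.666 -0.436
v 1.077 -1.029 -1.342
v 1.531 -0.36 -1.635
v 1.677 0.139 -0.271
v 1.223 -0.531 0.022
v 1.196 -0.234 -1.646
v 1.343 0.265 -0.282
v 0.841 -0.245 -1.604
v 0.988 0.254 -0.239
v 0.527 -0.391 -1.516
v 0.673 0.107 -0.152
v 0.308 -0.648 -1.399
v 0.454 -0.15 -0.035
v 0.222 -0.971 -1.272
v 0.368 -0.473 0.093
v 0.283 -1.304 -1.157
v 0.43 -0.806 0.208
v 0.482 -1.59 -1.074
v 0.629 -1.091 0.291
v 0.784 -1.778 -1.037
v 0.93 -1.279 0.327
v 1.136 -1.837 -1.053
v 1.283 -1.338 0.311
v 1.478 -1.757 -1.119
v 1.625 -1.258 0.245
v 1.751 -1.55 -1.224
v 1.897 -1.051 0.14
v 1.907 -1.254 -1.349
v 2.053 -0.755 0.015
v 1.92 -0.919 -1.473
v 2.066 -0.42 -0.109
v 1.786 -0.602 -1.574
v 1.933 -0.104 -0.21
f 2 4 1
f 5 2 1
f 1 4 3
f 3 5 1
f 2 8 4
f 6 2 5
f 6 8 2
f 4 8 3
f 7 5 3
f 3 8 7
f 7 6 5
f 8 6 7
f 9 20 14
f 9 14 10
f 9 10 16
f 9 16 19
f 9 19 20
f 10 14 18
f 14 20 13
f 20 19 11
f 19 16 15
f 16 10 17
f 12 18 13
f 12 13 11
f 12 11 15
f 12 15 17
f 12 17 18
f 13 18 14
f 11 13 20
f 15 11 19
f 17 15 16
f 18 17 10
f 22 21 25
f 22 25 23
f 23 25 26
f 23 26 24
f 25 21 27
f 25 27 26
f 26 27 28
f 26 28 24
f 27 21 29
f 27 29 28
f 28 29 30
f 28 30 24
f 29 21 31
f 29 31 30
f 30 31 32
f 30 32 24
f 31 21 33
f 31 33 32
f 32 33 34
f 32 34 24
f 33 21 35
f 33 35 34
f 34 35 36
f 34 36 24
f 35 21 37
f 35 37 36
f 36 37 38
f 36 38 24
f 37 21 39
f 37 39 38
f 38 39 40
f 38 40 24
f 39 21 41
f 39 41 40
f 40 41 42
f 40 42 24
f 41 21 43
f 41 43 42
f 42 43 44
f 42 44 24
f 43 21 45
f 43 45 44
f 44 45 46
f 44 46 24
f 45 21 47
f 45 47 46
f 46 47 48
f 46 48 24
f 47 21 22
f 47 22 48
f 48 22 23
f 48 23 24
f 50 49 53
f 50 53 51
f 51 53 54
f 51 54 52
f 53 49 55
f 53 55 54
f 54 55 56
f 54 56 52
f 55 49 57
f 55 57 56
f 56 57 58
f 56 58 52
f 57 49 59
f 57 59 58
f 58 59 60
f 58 60 52
f 59 49 61
f 59 61 60
f 60 61 62
f 60 62 52
f 61 49 63
f 61 63 62
f 62 63 64
f 62 64 52
f 63 49 65
f 63 65 64
f 64 65 66
f 64 66 52
f 65 49 67
f 65 67 66
f 66 67 68
f 66 68 52
f 67 49 69
f 67 69 68
f 68 69 70
f 68 70 52
f 69 49 50
f 69 50 70
f 70 50 51
f 70 51 52
f 72 71 75
f 72 75 73
f 73 75 76
f 73 76 74
f 75 71 77
f 75 77 76
f 76 77 78
f 76 78 74
f 77 71 79
f 77 79 78
f 78 79 80
f 78 80 74
f 79 71 81
f 79 81 80
f 80 81 82
f 80 82 74
f 81 71 83
f 81 83 82
f 82 83 84
f 82 84 74
f 83 71 85
f 83 85 84
f 84 85 86
f 84 86 74
f 85 71 87
f 85 87 86
f 86 87 88
f 86 88 74
f 87 71 89
f 87 89 88
f 88 89 90
f 88 90 74
f 89 71 91
f 89 91 90
f 90 91 92
f 90 92 74
f 91 71 93
f 91 93 92
f 92 93 94
f 92 94 74
f 93 71 95
f 93 95 94
f 94 95 96
f 94 96 74
f 95 71 97
f 95 97 96
f 96 97 98
f 96 98 74
f 97 71 99
f 97 99 98
f 98 99 100
f 98 100 74
f 99 71 101
f 99 101 100
f 100 101 102
f 100 102 74
f 101 71 72
f 101 72 102
f 102 72 73
f 102 73 74



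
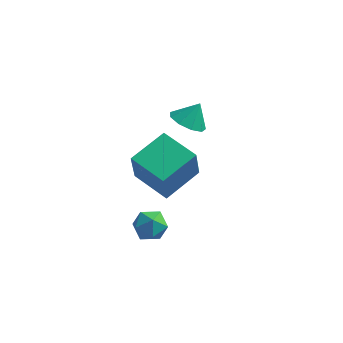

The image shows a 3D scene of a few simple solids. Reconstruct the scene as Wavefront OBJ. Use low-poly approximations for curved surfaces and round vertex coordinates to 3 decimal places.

v -1.193 -4.068 1.245
v -1.179 -4.649 3.075
v -2.967 -3.131 1.555
v -2.953 -3.712 3.385
v -0.167 -2.308 1.795
v -0.153 -2.889 3.625
v -1.941 -1.371 2.105
v -1.927 -1.952 3.935
v -1.998 2.26 1.032
v -1.502 2.919 0.484
v -1.522 2.78 2.088
v -2.115 3.162 0.64
v -2.673 2.982 0.98
v -2.915 2.465 1.343
v -2.728 1.852 1.561
v -2.199 1.429 1.531
v -1.576 1.396 1.268
v -1.151 1.766 0.894
v -1.121 2.368 0.584
v -2.61 -2.424 -3.259
v -1.876 -2.084 -2.789
v -2.884 -3.396 -2.131
v -2.15 -3.056 -1.661
v -2.914 -2.529 -1.78
v -2.745 -1.928 -2.477
v -2.015 -3.552 -2.443
v -1.846 -2.951 -3.14
v -1.508 -2.781 -2.284
v -2.064 -2.149 -1.874
v -2.696 -3.331 -3.046
v -3.252 -2.699 -2.636
f 2 4 1
f 5 2 1
f 1 4 3
f 3 5 1
f 2 8 4
f 6 2 5
f 6 8 2
f 4 8 3
f 7 5 3
f 3 8 7
f 7 6 5
f 8 6 7
f 10 9 12
f 10 12 11
f 12 9 13
f 12 13 11
f 13 9 14
f 13 14 11
f 14 9 15
f 14 15 11
f 15 9 16
f 15 16 11
f 16 9 17
f 16 17 11
f 17 9 18
f 17 18 11
f 18 9 19
f 18 19 11
f 19 9 10
f 19 10 11
f 20 31 25
f 20 25 21
f 20 21 27
f 20 27 30
f 20 30 31
f 21 25 29
f 25 31 24
f 31 30 22
f 30 27 26
f 27 21 28
f 23 29 24
f 23 24 22
f 23 22 26
f 23 26 28
f 23 28 29
f 24 29 25
f 22 24 31
f 26 22 30
f 28 26 27
f 29 28 21



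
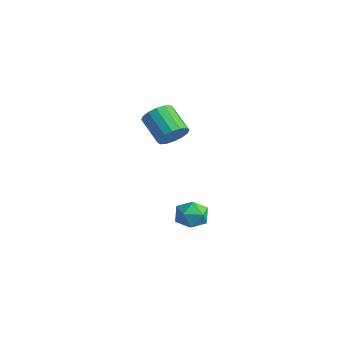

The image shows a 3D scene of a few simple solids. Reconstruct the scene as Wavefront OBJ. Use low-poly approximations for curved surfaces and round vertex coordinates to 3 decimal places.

v 1.139 1.426 -2.774
v 2.067 1.197 -2.804
v 0.873 0.223 -1.836
v 1.801 -0.006 -1.866
v 1.519 0.789 -1.415
v 1.684 1.532 -1.994
v 1.256 -0.112 -2.646
v 1.421 0.631 -3.225
v 2.14 0.246 -2.725
v 2.302 0.803 -1.964
v 0.638 0.617 -2.676
v 0.8 1.174 -1.915
v 1.066 -0.077 3.268
v 1.55 -0.001 3.975
v 0.138 0.014 4.939
v -0.346 -0.063 4.232
v 1.466 0.417 3.846
v 0.054 0.432 4.811
v 1.276 0.703 3.563
v -0.136 0.717 4.527
v 1.029 0.779 3.2
v -0.383 0.794 4.165
v 0.792 0.626 2.856
v -0.62 0.641 3.82
v 0.629 0.285 2.622
v -0.783 0.299 3.586
v 0.582 -0.154 2.561
v -0.83 -0.139 3.525
v 0.666 -0.572 2.689
v -0.746 -0.557 3.654
v 0.856 -0.857 2.973
v -0.556 -0.843 3.937
v 1.103 -0.934 3.335
v -0.309 -0.919 4.3
v 1.34 -0.781 3.68
v -0.072 -0.766 4.644
v 1.503 -0.439 3.914
v 0.091 -0.425 4.878
f 1 12 6
f 1 6 2
f 1 2 8
f 1 8 11
f 1 11 12
f 2 6 10
f 6 12 5
f 12 11 3
f 11 8 7
f 8 2 9
f 4 10 5
f 4 5 3
f 4 3 7
f 4 7 9
f 4 9 10
f 5 10 6
f 3 5 12
f 7 3 11
f 9 7 8
f 10 9 2
f 14 13 17
f 14 17 15
f 15 17 18
f 15 18 16
f 17 13 19
f 17 19 18
f 18 19 20
f 18 20 16
f 19 13 21
f 19 21 20
f 20 21 22
f 20 22 16
f 21 13 23
f 21 23 22
f 22 23 24
f 22 24 16
f 23 13 25
f 23 25 24
f 24 25 26
f 24 26 16
f 25 13 27
f 25 27 26
f 26 27 28
f 26 28 16
f 27 13 29
f 27 29 28
f 28 29 30
f 28 30 16
f 29 13 31
f 29 31 30
f 30 31 32
f 30 32 16
f 31 13 33
f 31 33 32
f 32 33 34
f 32 34 16
f 33 13 35
f 33 35 34
f 34 35 36
f 34 36 16
f 35 13 37
f 35 37 36
f 36 37 38
f 36 38 16
f 37 13 14
f 37 14 38
f 38 14 15
f 38 15 16



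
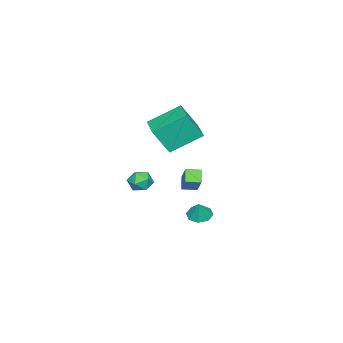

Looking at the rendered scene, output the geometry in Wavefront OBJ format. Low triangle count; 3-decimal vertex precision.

v -0.396 1.193 -0.751
v 0.301 1.126 -1.039
v -0.301 0.074 -0.261
v 0.396 0.007 -0.549
v 0.264 0.498 0.012
v 0.205 1.189 -0.291
v -0.205 0.011 -1.009
v -0.264 0.702 -1.312
v 0.419 0.396 -1.199
v 0.709 0.697 -0.567
v -0.709 0.503 -0.733
v -0.419 0.804 -0.101
v -0.628 0.646 3.412
v -1.762 2.001 4.473
v -1.149 1.351 1.956
v -2.283 2.705 3.016
v 0.863 1.855 3.464
v -0.271 3.209 4.524
v 0.342 2.559 2.007
v -0.792 3.914 3.068
v -2.924 2.493 -3.873
v -2.318 2.74 -4.196
v -2.476 2.687 -2.887
v -2.692 3.145 -4.106
v -3.202 3.168 -3.879
v -3.549 2.796 -3.649
v -3.53 2.246 -3.55
v -3.156 1.842 -3.64
v -2.646 1.819 -3.867
v -2.299 2.191 -4.098
v -2.019 2.851 -1.595
v -2.564 2.551 -0.972
v -1.192 3.556 -0.533
v -1.737 3.256 0.09
v -1.543 2.164 -1.51
v -2.088 1.864 -0.887
v -0.716 2.869 -0.448
v -1.261 2.569 0.175
f 1 12 6
f 1 6 2
f 1 2 8
f 1 8 11
f 1 11 12
f 2 6 10
f 6 12 5
f 12 11 3
f 11 8 7
f 8 2 9
f 4 10 5
f 4 5 3
f 4 3 7
f 4 7 9
f 4 9 10
f 5 10 6
f 3 5 12
f 7 3 11
f 9 7 8
f 10 9 2
f 14 16 13
f 17 14 13
f 13 16 15
f 15 17 13
f 14 20 16
f 18 14 17
f 18 20 14
f 16 20 15
f 19 17 15
f 15 20 19
f 19 18 17
f 20 18 19
f 22 21 24
f 22 24 23
f 24 21 25
f 24 25 23
f 25 21 26
f 25 26 23
f 26 21 27
f 26 27 23
f 27 21 28
f 27 28 23
f 28 21 29
f 28 29 23
f 29 21 30
f 29 30 23
f 30 21 22
f 30 22 23
f 32 34 31
f 35 32 31
f 31 34 33
f 33 35 31
f 32 38 34
f 36 32 35
f 36 38 32
f 34 38 33
f 37 35 33
f 33 38 37
f 37 36 35
f 38 36 37



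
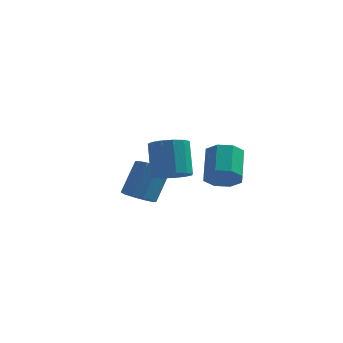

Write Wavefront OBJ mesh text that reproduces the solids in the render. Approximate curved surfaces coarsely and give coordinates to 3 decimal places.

v 0.608 2.482 -0.495
v 1.148 1.995 0.25
v 0.891 3.532 1.439
v 0.352 4.018 0.695
v 1.611 2.438 -0.222
v 1.354 3.975 0.968
v 1.487 2.907 -0.854
v 1.23 4.443 0.336
v 0.849 3.126 -1.275
v 0.592 4.662 -0.086
v 0.069 2.968 -1.239
v -0.188 4.505 -0.05
v -0.394 2.525 -0.768
v -0.651 4.062 0.422
v -0.27 2.057 -0.136
v -0.527 3.593 1.054
v 0.368 1.838 0.286
v 0.111 3.374 1.475
v -3.359 1.038 -1.604
v -2.477 1.128 -1.885
v -2.019 2.231 -0.097
v -2.901 2.142 0.184
v -2.774 1.577 -2.086
v -2.316 2.68 -0.298
v -3.294 1.82 -2.103
v -2.836 2.924 -0.315
v -3.839 1.765 -1.929
v -3.381 2.868 -0.142
v -4.201 1.432 -1.631
v -3.743 2.536 0.156
v -4.241 0.949 -1.323
v -3.783 2.052 0.465
v -3.944 0.5 -1.122
v -3.486 1.603 0.666
v -3.424 0.256 -1.105
v -2.966 1.36 0.683
v -2.879 0.312 -1.278
v -2.421 1.415 0.509
v -2.517 0.644 -1.576
v -2.059 1.748 0.211
v -0.704 -2.653 1.534
v 0.13 -2.112 1.428
v -0.261 -1.166 3.181
v -1.096 -1.707 3.286
v -0.282 -1.82 1.178
v -0.673 -0.873 2.931
v -0.827 -1.792 1.041
v -1.218 -0.845 2.794
v -1.334 -2.037 1.06
v -1.725 -1.091 2.813
v -1.641 -2.478 1.23
v -2.032 -1.532 2.983
v -1.651 -2.975 1.496
v -2.042 -2.028 3.249
v -1.36 -3.369 1.774
v -1.751 -2.423 3.527
v -0.861 -3.536 1.976
v -1.252 -2.59 3.728
v -0.312 -3.423 2.037
v -0.703 -2.477 3.79
v 0.112 -3.065 1.938
v -0.279 -2.119 3.691
v 0.277 -2.577 1.711
v -0.114 -1.63 3.464
f 2 1 5
f 2 5 3
f 3 5 6
f 3 6 4
f 5 1 7
f 5 7 6
f 6 7 8
f 6 8 4
f 7 1 9
f 7 9 8
f 8 9 10
f 8 10 4
f 9 1 11
f 9 11 10
f 10 11 12
f 10 12 4
f 11 1 13
f 11 13 12
f 12 13 14
f 12 14 4
f 13 1 15
f 13 15 14
f 14 15 16
f 14 16 4
f 15 1 17
f 15 17 16
f 16 17 18
f 16 18 4
f 17 1 2
f 17 2 18
f 18 2 3
f 18 3 4
f 20 19 23
f 20 23 21
f 21 23 24
f 21 24 22
f 23 19 25
f 23 25 24
f 24 25 26
f 24 26 22
f 25 19 27
f 25 27 26
f 26 27 28
f 26 28 22
f 27 19 29
f 27 29 28
f 28 29 30
f 28 30 22
f 29 19 31
f 29 31 30
f 30 31 32
f 30 32 22
f 31 19 33
f 31 33 32
f 32 33 34
f 32 34 22
f 33 19 35
f 33 35 34
f 34 35 36
f 34 36 22
f 35 19 37
f 35 37 36
f 36 37 38
f 36 38 22
f 37 19 39
f 37 39 38
f 38 39 40
f 38 40 22
f 39 19 20
f 39 20 40
f 40 20 21
f 40 21 22
f 42 41 45
f 42 45 43
f 43 45 46
f 43 46 44
f 45 41 47
f 45 47 46
f 46 47 48
f 46 48 44
f 47 41 49
f 47 49 48
f 48 49 50
f 48 50 44
f 49 41 51
f 49 51 50
f 50 51 52
f 50 52 44
f 51 41 53
f 51 53 52
f 52 53 54
f 52 54 44
f 53 41 55
f 53 55 54
f 54 55 56
f 54 56 44
f 55 41 57
f 55 57 56
f 56 57 58
f 56 58 44
f 57 41 59
f 57 59 58
f 58 59 60
f 58 60 44
f 59 41 61
f 59 61 60
f 60 61 62
f 60 62 44
f 61 41 63
f 61 63 62
f 62 63 64
f 62 64 44
f 63 41 42
f 63 42 64
f 64 42 43
f 64 43 44



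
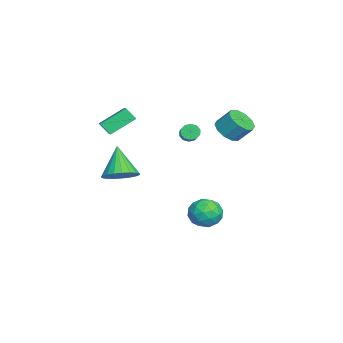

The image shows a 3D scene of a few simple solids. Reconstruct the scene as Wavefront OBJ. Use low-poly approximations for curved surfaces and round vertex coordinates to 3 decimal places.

v 1.142 -3.046 0.597
v 2.001 -2.875 1.246
v -0.102 -3.354 2.323
v 1.833 -2.456 1.199
v 1.545 -2.14 1.049
v 1.188 -1.98 0.82
v 0.823 -2.005 0.552
v 0.513 -2.21 0.293
v 0.312 -2.559 0.085
v 0.254 -2.992 -0.033
v 0.35 -3.435 -0.043
v 0.583 -3.811 0.058
v 0.912 -4.054 0.252
v 1.281 -4.123 0.505
v 1.626 -4.006 0.775
v 1.888 -3.723 1.014
v 2.02 -3.323 1.18
v -0.758 2.745 3.415
v 0.157 2.582 3.384
v 0.333 3.392 4.333
v -0.582 3.555 4.365
v 0.042 3.021 3.031
v 0.219 3.831 3.98
v -0.378 3.355 2.825
v -0.202 4.164 3.774
v -0.944 3.455 2.844
v -0.767 4.265 3.793
v -1.439 3.285 3.082
v -1.262 4.094 4.031
v -1.673 2.908 3.447
v -1.497 3.718 4.396
v -1.559 2.469 3.8
v -1.382 3.279 4.749
v -1.138 2.136 4.006
v -0.962 2.945 4.955
v -0.573 2.035 3.987
v -0.396 2.845 4.936
v -0.078 2.206 3.749
v 0.099 3.015 4.698
v -2.293 1.373 -3.021
v -1.664 2.244 -2.821
v -1.096 0.776 -4.179
v -0.467 1.647 -3.979
v -0.603 0.883 -3.209
v -1.342 1.252 -2.493
v -1.418 1.768 -4.507
v -2.157 2.137 -3.791
v -1.123 2.489 -3.739
v -0.619 1.942 -2.937
v -2.141 1.078 -4.063
v -1.637 0.531 -3.261
v -2.083 1.861 -2.819
v -0.677 1.159 -4.181
v -0.756 0.71 -3.729
v -0.387 1.222 -3.611
v -1.894 1.277 -2.627
v -1.525 1.79 -2.509
v -0.901 0.99 -2.737
v -1.235 1.23 -4.491
v -0.866 1.743 -4.373
v -2.373 1.798 -3.389
v -2.004 2.31 -3.271
v -1.859 2.03 -4.263
v -1.396 2.517 -3.241
v -0.693 2.166 -3.922
v -1.251 2.237 -4.232
v -1.686 2.454 -3.811
v -1.1 2.196 -2.77
v -0.397 1.845 -3.451
v -0.476 1.395 -2.998
v -0.911 1.612 -2.577
v -0.782 2.339 -3.31
v -2.363 1.175 -3.549
v -1.66 0.824 -4.23
v -1.849 1.408 -4.423
v -2.284 1.625 -4.002
v -2.067 0.854 -3.078
v -1.364 0.503 -3.759
v -1.074 0.566 -3.189
v -1.509 0.783 -2.768
v -1.978 0.681 -3.69
v -4.251 0.39 1.513
v -4.053 0.731 1.088
v -2.571 0.911 1.922
v -2.769 0.57 2.347
v -4.215 0.94 1.331
v -2.733 1.119 2.165
v -4.391 0.938 1.643
v -2.909 1.118 2.477
v -4.513 0.727 1.906
v -3.031 0.907 2.74
v -4.535 0.388 2.019
v -3.053 0.567 2.853
v -4.449 0.049 1.938
v -2.967 0.229 2.772
v -4.287 -0.159 1.695
v -2.805 0.02 2.529
v -4.111 -0.158 1.383
v -2.629 0.022 2.217
v -3.989 0.053 1.12
v -2.507 0.233 1.954
v -3.967 0.393 1.007
v -2.485 0.572 1.841
v -1.695 -3.975 2.541
v -1.878 -4.564 3.251
v -2.36 -2.591 3.518
v -2.543 -3.179 4.228
v -0.557 -3.761 3.012
v -0.74 -4.349 3.722
v -1.222 -2.376 3.989
v -1.405 -2.965 4.699
f 2 1 4
f 2 4 3
f 4 1 5
f 4 5 3
f 5 1 6
f 5 6 3
f 6 1 7
f 6 7 3
f 7 1 8
f 7 8 3
f 8 1 9
f 8 9 3
f 9 1 10
f 9 10 3
f 10 1 11
f 10 11 3
f 11 1 12
f 11 12 3
f 12 1 13
f 12 13 3
f 13 1 14
f 13 14 3
f 14 1 15
f 14 15 3
f 15 1 16
f 15 16 3
f 16 1 17
f 16 17 3
f 17 1 2
f 17 2 3
f 19 18 22
f 19 22 20
f 20 22 23
f 20 23 21
f 22 18 24
f 22 24 23
f 23 24 25
f 23 25 21
f 24 18 26
f 24 26 25
f 25 26 27
f 25 27 21
f 26 18 28
f 26 28 27
f 27 28 29
f 27 29 21
f 28 18 30
f 28 30 29
f 29 30 31
f 29 31 21
f 30 18 32
f 30 32 31
f 31 32 33
f 31 33 21
f 32 18 34
f 32 34 33
f 33 34 35
f 33 35 21
f 34 18 36
f 34 36 35
f 35 36 37
f 35 37 21
f 36 18 38
f 36 38 37
f 37 38 39
f 37 39 21
f 38 18 19
f 38 19 39
f 39 19 20
f 39 20 21
f 40 77 56
f 77 51 80
f 56 80 45
f 77 80 56
f 40 56 52
f 56 45 57
f 52 57 41
f 56 57 52
f 40 52 61
f 52 41 62
f 61 62 47
f 52 62 61
f 40 61 73
f 61 47 76
f 73 76 50
f 61 76 73
f 40 73 77
f 73 50 81
f 77 81 51
f 73 81 77
f 41 57 68
f 57 45 71
f 68 71 49
f 57 71 68
f 45 80 58
f 80 51 79
f 58 79 44
f 80 79 58
f 51 81 78
f 81 50 74
f 78 74 42
f 81 74 78
f 50 76 75
f 76 47 63
f 75 63 46
f 76 63 75
f 47 62 67
f 62 41 64
f 67 64 48
f 62 64 67
f 43 69 55
f 69 49 70
f 55 70 44
f 69 70 55
f 43 55 53
f 55 44 54
f 53 54 42
f 55 54 53
f 43 53 60
f 53 42 59
f 60 59 46
f 53 59 60
f 43 60 65
f 60 46 66
f 65 66 48
f 60 66 65
f 43 65 69
f 65 48 72
f 69 72 49
f 65 72 69
f 44 70 58
f 70 49 71
f 58 71 45
f 70 71 58
f 42 54 78
f 54 44 79
f 78 79 51
f 54 79 78
f 46 59 75
f 59 42 74
f 75 74 50
f 59 74 75
f 48 66 67
f 66 46 63
f 67 63 47
f 66 63 67
f 49 72 68
f 72 48 64
f 68 64 41
f 72 64 68
f 83 82 86
f 83 86 84
f 84 86 87
f 84 87 85
f 86 82 88
f 86 88 87
f 87 88 89
f 87 89 85
f 88 82 90
f 88 90 89
f 89 90 91
f 89 91 85
f 90 82 92
f 90 92 91
f 91 92 93
f 91 93 85
f 92 82 94
f 92 94 93
f 93 94 95
f 93 95 85
f 94 82 96
f 94 96 95
f 95 96 97
f 95 97 85
f 96 82 98
f 96 98 97
f 97 98 99
f 97 99 85
f 98 82 100
f 98 100 99
f 99 100 101
f 99 101 85
f 100 82 102
f 100 102 101
f 101 102 103
f 101 103 85
f 102 82 83
f 102 83 103
f 103 83 84
f 103 84 85
f 105 107 104
f 108 105 104
f 104 107 106
f 106 108 104
f 105 111 107
f 109 105 108
f 109 111 105
f 107 111 106
f 110 108 106
f 106 111 110
f 110 109 108
f 111 109 110



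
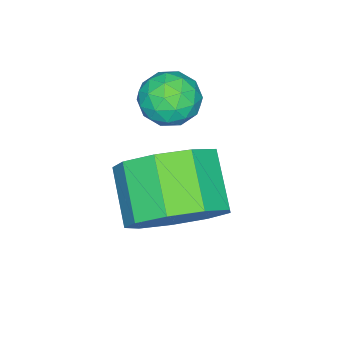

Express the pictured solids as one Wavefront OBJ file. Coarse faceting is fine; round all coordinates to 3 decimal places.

v -0.426 2.502 -1.206
v 0.002 2.916 -0.997
v 0.298 2.024 -1.743
v 0.726 2.438 -1.534
v 0.471 2.02 -1.136
v 0.023 2.315 -0.804
v 0.277 2.625 -1.936
v -0.171 2.92 -1.604
v 0.437 2.991 -1.448
v 0.556 2.618 -0.954
v -0.256 2.322 -1.786
v -0.137 1.949 -1.292
v -0.276 2.751 -1.054
v 0.576 2.189 -1.686
v 0.426 1.943 -1.452
v 0.677 2.186 -1.329
v -0.263 2.398 -0.941
v -0.012 2.641 -0.818
v 0.264 2.114 -0.9
v 0.312 2.299 -1.922
v 0.563 2.542 -1.799
v -0.377 2.754 -1.411
v -0.126 2.997 -1.288
v 0.036 2.826 -1.84
v 0.231 3.039 -1.196
v 0.657 2.757 -1.512
v 0.393 2.867 -1.748
v 0.13 3.041 -1.553
v 0.302 2.819 -0.906
v 0.727 2.538 -1.222
v 0.577 2.292 -0.988
v 0.314 2.466 -0.793
v 0.557 2.863 -1.171
v -0.427 2.402 -1.518
v -0.002 2.121 -1.834
v -0.014 2.474 -1.947
v -0.277 2.648 -1.752
v -0.357 2.183 -1.228
v 0.069 1.901 -1.544
v 0.17 1.899 -1.187
v -0.093 2.073 -0.992
v -0.257 2.077 -1.569
v 1.69 3.668 -2.972
v 2.489 3.284 -2.578
v 1.769 2.548 -1.834
v 0.97 2.932 -2.228
v 2.3 3.818 -2.233
v 1.58 3.082 -1.489
v 1.826 4.282 -2.234
v 1.106 3.546 -1.49
v 1.288 4.458 -2.58
v 0.568 3.723 -1.836
v 0.938 4.265 -3.109
v 0.218 3.53 -2.365
v 0.94 3.792 -3.575
v 0.22 3.057 -2.831
v 1.293 3.261 -3.758
v 0.573 2.526 -3.014
v 1.832 2.92 -3.574
v 1.112 2.185 -2.83
v 2.304 2.929 -3.108
v 1.584 2.194 -2.364
f 1 38 17
f 38 12 41
f 17 41 6
f 38 41 17
f 1 17 13
f 17 6 18
f 13 18 2
f 17 18 13
f 1 13 22
f 13 2 23
f 22 23 8
f 13 23 22
f 1 22 34
f 22 8 37
f 34 37 11
f 22 37 34
f 1 34 38
f 34 11 42
f 38 42 12
f 34 42 38
f 2 18 29
f 18 6 32
f 29 32 10
f 18 32 29
f 6 41 19
f 41 12 40
f 19 40 5
f 41 40 19
f 12 42 39
f 42 11 35
f 39 35 3
f 42 35 39
f 11 37 36
f 37 8 24
f 36 24 7
f 37 24 36
f 8 23 28
f 23 2 25
f 28 25 9
f 23 25 28
f 4 30 16
f 30 10 31
f 16 31 5
f 30 31 16
f 4 16 14
f 16 5 15
f 14 15 3
f 16 15 14
f 4 14 21
f 14 3 20
f 21 20 7
f 14 20 21
f 4 21 26
f 21 7 27
f 26 27 9
f 21 27 26
f 4 26 30
f 26 9 33
f 30 33 10
f 26 33 30
f 5 31 19
f 31 10 32
f 19 32 6
f 31 32 19
f 3 15 39
f 15 5 40
f 39 40 12
f 15 40 39
f 7 20 36
f 20 3 35
f 36 35 11
f 20 35 36
f 9 27 28
f 27 7 24
f 28 24 8
f 27 24 28
f 10 33 29
f 33 9 25
f 29 25 2
f 33 25 29
f 44 43 47
f 44 47 45
f 45 47 48
f 45 48 46
f 47 43 49
f 47 49 48
f 48 49 50
f 48 50 46
f 49 43 51
f 49 51 50
f 50 51 52
f 50 52 46
f 51 43 53
f 51 53 52
f 52 53 54
f 52 54 46
f 53 43 55
f 53 55 54
f 54 55 56
f 54 56 46
f 55 43 57
f 55 57 56
f 56 57 58
f 56 58 46
f 57 43 59
f 57 59 58
f 58 59 60
f 58 60 46
f 59 43 61
f 59 61 60
f 60 61 62
f 60 62 46
f 61 43 44
f 61 44 62
f 62 44 45
f 62 45 46



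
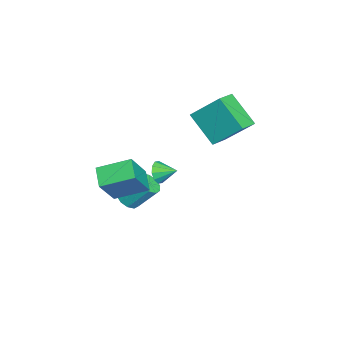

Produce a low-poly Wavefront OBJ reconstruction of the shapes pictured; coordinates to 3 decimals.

v -0.098 -3.867 -3.969
v 0.318 -4.333 -3.572
v 0.293 -3.199 -2.214
v -0.122 -2.733 -2.611
v 0.598 -4.054 -3.801
v 0.574 -2.919 -2.442
v 0.613 -3.703 -4.094
v 0.588 -2.568 -2.735
v 0.356 -3.414 -4.339
v 0.332 -2.28 -2.98
v -0.074 -3.299 -4.443
v -0.099 -2.165 -3.084
v -0.513 -3.401 -4.366
v -0.538 -2.267 -3.008
v -0.794 -3.681 -4.138
v -0.818 -2.546 -2.779
v -0.808 -4.032 -3.845
v -0.833 -2.897 -2.486
v -0.552 -4.32 -3.6
v -0.576 -3.186 -2.241
v -0.121 -4.435 -3.496
v -0.146 -3.301 -2.137
v -0.798 -0.771 2.398
v -0.625 0.766 3.906
v -1.945 -0.362 2.113
v -1.772 1.174 3.622
v 0.052 0.586 0.918
v 0.225 2.122 2.427
v -1.095 0.994 0.634
v -0.922 2.531 2.142
v 2.053 -4.171 -1.135
v 1.725 -2.443 -0.444
v 3.083 -3.729 -1.752
v 2.756 -2.001 -1.061
v 3.204 -4.599 0.481
v 2.877 -2.871 1.172
v 4.235 -4.157 -0.136
v 3.907 -2.429 0.555
v 1.381 -1.872 -0.644
v 1.658 -2.134 -0.045
v 1.519 -0.888 -0.276
v 1.985 -2.074 -0.33
v 2.082 -1.937 -0.736
v 1.911 -1.775 -1.106
v 1.537 -1.65 -1.299
v 1.104 -1.61 -1.242
v 0.776 -1.671 -0.957
v 0.68 -1.808 -0.551
v 0.851 -1.97 -0.181
v 1.224 -2.095 0.012
f 2 1 5
f 2 5 3
f 3 5 6
f 3 6 4
f 5 1 7
f 5 7 6
f 6 7 8
f 6 8 4
f 7 1 9
f 7 9 8
f 8 9 10
f 8 10 4
f 9 1 11
f 9 11 10
f 10 11 12
f 10 12 4
f 11 1 13
f 11 13 12
f 12 13 14
f 12 14 4
f 13 1 15
f 13 15 14
f 14 15 16
f 14 16 4
f 15 1 17
f 15 17 16
f 16 17 18
f 16 18 4
f 17 1 19
f 17 19 18
f 18 19 20
f 18 20 4
f 19 1 21
f 19 21 20
f 20 21 22
f 20 22 4
f 21 1 2
f 21 2 22
f 22 2 3
f 22 3 4
f 24 26 23
f 27 24 23
f 23 26 25
f 25 27 23
f 24 30 26
f 28 24 27
f 28 30 24
f 26 30 25
f 29 27 25
f 25 30 29
f 29 28 27
f 30 28 29
f 32 34 31
f 35 32 31
f 31 34 33
f 33 35 31
f 32 38 34
f 36 32 35
f 36 38 32
f 34 38 33
f 37 35 33
f 33 38 37
f 37 36 35
f 38 36 37
f 40 39 42
f 40 42 41
f 42 39 43
f 42 43 41
f 43 39 44
f 43 44 41
f 44 39 45
f 44 45 41
f 45 39 46
f 45 46 41
f 46 39 47
f 46 47 41
f 47 39 48
f 47 48 41
f 48 39 49
f 48 49 41
f 49 39 50
f 49 50 41
f 50 39 40
f 50 40 41



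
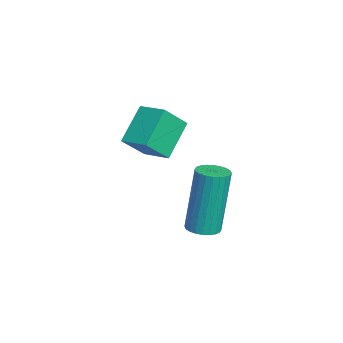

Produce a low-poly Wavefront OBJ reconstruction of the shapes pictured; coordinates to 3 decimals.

v -2.196 -1.078 0.257
v -1.693 -1.132 0.323
v -1.941 -0.837 2.468
v -2.444 -0.782 2.403
v -1.708 -0.936 0.294
v -1.955 -0.64 2.44
v -1.796 -0.761 0.26
v -2.044 -0.465 2.405
v -1.946 -0.635 0.225
v -2.194 -0.339 2.371
v -2.134 -0.576 0.195
v -2.381 -0.28 2.341
v -2.331 -0.593 0.175
v -2.579 -0.297 2.32
v -2.507 -0.684 0.167
v -2.755 -0.388 2.313
v -2.637 -0.835 0.173
v -2.885 -0.539 2.318
v -2.699 -1.023 0.192
v -2.947 -0.728 2.337
v -2.685 -1.22 0.22
v -2.932 -0.924 2.366
v -2.596 -1.395 0.255
v -2.844 -1.099 2.4
v -2.446 -1.521 0.289
v -2.694 -1.225 2.435
v -2.259 -1.58 0.319
v -2.506 -1.284 2.465
v -2.061 -1.563 0.34
v -2.309 -1.267 2.485
v -1.885 -1.472 0.347
v -2.133 -1.176 2.493
v -1.755 -1.321 0.342
v -2.003 -1.025 2.487
v -3.671 -2.081 3.813
v -3.245 -2.727 4.595
v -3.037 -1.452 3.986
v -2.611 -2.098 4.768
v -2.869 -2.642 2.912
v -2.443 -3.288 3.694
v -2.235 -2.013 3.085
v -1.809 -2.659 3.867
f 2 1 5
f 2 5 3
f 3 5 6
f 3 6 4
f 5 1 7
f 5 7 6
f 6 7 8
f 6 8 4
f 7 1 9
f 7 9 8
f 8 9 10
f 8 10 4
f 9 1 11
f 9 11 10
f 10 11 12
f 10 12 4
f 11 1 13
f 11 13 12
f 12 13 14
f 12 14 4
f 13 1 15
f 13 15 14
f 14 15 16
f 14 16 4
f 15 1 17
f 15 17 16
f 16 17 18
f 16 18 4
f 17 1 19
f 17 19 18
f 18 19 20
f 18 20 4
f 19 1 21
f 19 21 20
f 20 21 22
f 20 22 4
f 21 1 23
f 21 23 22
f 22 23 24
f 22 24 4
f 23 1 25
f 23 25 24
f 24 25 26
f 24 26 4
f 25 1 27
f 25 27 26
f 26 27 28
f 26 28 4
f 27 1 29
f 27 29 28
f 28 29 30
f 28 30 4
f 29 1 31
f 29 31 30
f 30 31 32
f 30 32 4
f 31 1 33
f 31 33 32
f 32 33 34
f 32 34 4
f 33 1 2
f 33 2 34
f 34 2 3
f 34 3 4
f 36 38 35
f 39 36 35
f 35 38 37
f 37 39 35
f 36 42 38
f 40 36 39
f 40 42 36
f 38 42 37
f 41 39 37
f 37 42 41
f 41 40 39
f 42 40 41



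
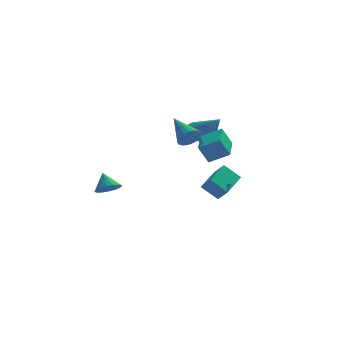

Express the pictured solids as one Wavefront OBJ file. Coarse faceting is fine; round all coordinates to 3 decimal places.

v 2.743 2.6 -4.312
v 3.175 2.163 -3.654
v 1.867 2.947 -3.506
v 2.299 2.51 -2.848
v 3.741 4.19 -3.912
v 4.173 3.753 -3.254
v 2.865 4.537 -3.106
v 3.297 4.1 -2.448
v 1.81 2.521 0.61
v 2.166 1.933 0.014
v 2.69 1.819 1.83
v 2.46 2.3 0.013
v 2.581 2.727 0.172
v 2.494 3.099 0.449
v 2.225 3.316 0.768
v 1.844 3.32 1.046
v 1.454 3.11 1.206
v 1.159 2.742 1.207
v 1.039 2.316 1.048
v 1.125 1.944 0.772
v 1.395 1.727 0.452
v 1.776 1.723 0.175
v 0.658 -1.158 1.729
v 1.217 -1.171 2.151
v 0.042 0.298 2.591
v 1.307 -1.012 1.947
v 1.299 -0.876 1.711
v 1.192 -0.782 1.477
v 1.005 -0.746 1.282
v 0.765 -0.772 1.155
v 0.508 -0.857 1.115
v 0.275 -0.988 1.169
v 0.099 -1.145 1.308
v 0.009 -1.303 1.511
v 0.018 -1.44 1.748
v 0.124 -1.533 1.981
v 0.311 -1.569 2.177
v 0.552 -1.543 2.304
v 0.808 -1.458 2.344
v 1.042 -1.327 2.29
v 1.189 -3.812 1.061
v 0.685 -3.727 2.035
v 1.609 -1.929 1.114
v 1.105 -1.844 2.088
v 2.215 -4.056 1.612
v 1.711 -3.971 2.586
v 2.635 -2.173 1.665
v 2.131 -2.088 2.639
v -3.142 2.274 -3.06
v -2.64 2.765 -3.323
v -3.358 2.966 -2.18
v -2.977 2.868 -3.487
v -3.358 2.811 -3.536
v -3.681 2.61 -3.458
v -3.859 2.32 -3.273
v -3.846 2.017 -3.03
v -3.643 1.782 -2.796
v -3.307 1.68 -2.632
v -2.926 1.736 -2.583
v -2.603 1.937 -2.661
v -2.424 2.228 -2.846
v -2.438 2.531 -3.089
f 2 4 1
f 5 2 1
f 1 4 3
f 3 5 1
f 2 8 4
f 6 2 5
f 6 8 2
f 4 8 3
f 7 5 3
f 3 8 7
f 7 6 5
f 8 6 7
f 10 9 12
f 10 12 11
f 12 9 13
f 12 13 11
f 13 9 14
f 13 14 11
f 14 9 15
f 14 15 11
f 15 9 16
f 15 16 11
f 16 9 17
f 16 17 11
f 17 9 18
f 17 18 11
f 18 9 19
f 18 19 11
f 19 9 20
f 19 20 11
f 20 9 21
f 20 21 11
f 21 9 22
f 21 22 11
f 22 9 10
f 22 10 11
f 24 23 26
f 24 26 25
f 26 23 27
f 26 27 25
f 27 23 28
f 27 28 25
f 28 23 29
f 28 29 25
f 29 23 30
f 29 30 25
f 30 23 31
f 30 31 25
f 31 23 32
f 31 32 25
f 32 23 33
f 32 33 25
f 33 23 34
f 33 34 25
f 34 23 35
f 34 35 25
f 35 23 36
f 35 36 25
f 36 23 37
f 36 37 25
f 37 23 38
f 37 38 25
f 38 23 39
f 38 39 25
f 39 23 40
f 39 40 25
f 40 23 24
f 40 24 25
f 42 44 41
f 45 42 41
f 41 44 43
f 43 45 41
f 42 48 44
f 46 42 45
f 46 48 42
f 44 48 43
f 47 45 43
f 43 48 47
f 47 46 45
f 48 46 47
f 50 49 52
f 50 52 51
f 52 49 53
f 52 53 51
f 53 49 54
f 53 54 51
f 54 49 55
f 54 55 51
f 55 49 56
f 55 56 51
f 56 49 57
f 56 57 51
f 57 49 58
f 57 58 51
f 58 49 59
f 58 59 51
f 59 49 60
f 59 60 51
f 60 49 61
f 60 61 51
f 61 49 62
f 61 62 51
f 62 49 50
f 62 50 51



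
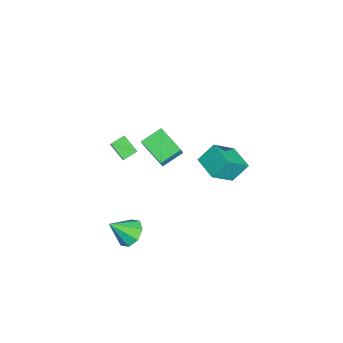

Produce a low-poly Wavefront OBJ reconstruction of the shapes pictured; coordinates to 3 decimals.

v 2.262 0.812 4.058
v 1.913 1.734 5.094
v 1.382 2.039 2.671
v 1.033 2.96 3.707
v 3.627 1.56 3.853
v 3.278 2.481 4.889
v 2.747 2.786 2.466
v 2.398 3.708 3.502
v -0.82 -3.404 0.776
v -1.616 -4.14 1.512
v -1.247 -2.611 1.108
v -2.043 -3.346 1.844
v 0.003 -3.354 1.716
v -0.793 -4.089 2.452
v -0.424 -2.56 2.048
v -1.22 -3.296 2.784
v 1.538 -3.071 -4.094
v 2.405 -2.638 -3.806
v 1.742 -4.309 -2.846
v 1.793 -2.357 -3.427
v 1.032 -2.493 -3.439
v 0.568 -2.968 -3.834
v 0.672 -3.503 -4.382
v 1.284 -3.785 -4.761
v 2.045 -3.649 -4.75
v 2.509 -3.174 -4.354
v -4.176 -2.182 -1.376
v -4.871 -0.938 -0.793
v -2.698 -1.037 -2.058
v -3.393 0.207 -1.475
v -3.687 -2.307 -0.525
v -4.382 -1.063 0.058
v -2.209 -1.162 -1.207
v -2.904 0.082 -0.624
f 2 4 1
f 5 2 1
f 1 4 3
f 3 5 1
f 2 8 4
f 6 2 5
f 6 8 2
f 4 8 3
f 7 5 3
f 3 8 7
f 7 6 5
f 8 6 7
f 10 12 9
f 13 10 9
f 9 12 11
f 11 13 9
f 10 16 12
f 14 10 13
f 14 16 10
f 12 16 11
f 15 13 11
f 11 16 15
f 15 14 13
f 16 14 15
f 18 17 20
f 18 20 19
f 20 17 21
f 20 21 19
f 21 17 22
f 21 22 19
f 22 17 23
f 22 23 19
f 23 17 24
f 23 24 19
f 24 17 25
f 24 25 19
f 25 17 26
f 25 26 19
f 26 17 18
f 26 18 19
f 28 30 27
f 31 28 27
f 27 30 29
f 29 31 27
f 28 34 30
f 32 28 31
f 32 34 28
f 30 34 29
f 33 31 29
f 29 34 33
f 33 32 31
f 34 32 33

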